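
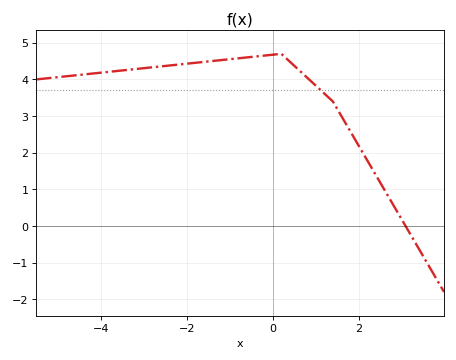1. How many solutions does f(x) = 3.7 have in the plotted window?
1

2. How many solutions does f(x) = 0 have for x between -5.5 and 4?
1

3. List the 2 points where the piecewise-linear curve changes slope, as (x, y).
(0.2, 4.7); (1.4, 3.4)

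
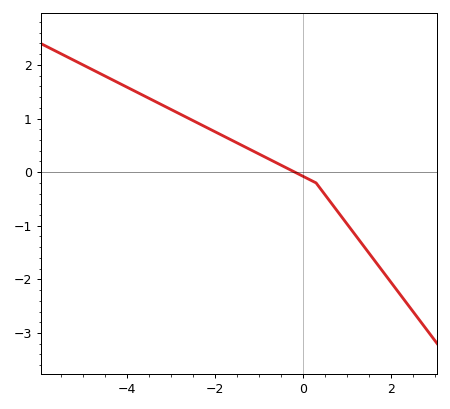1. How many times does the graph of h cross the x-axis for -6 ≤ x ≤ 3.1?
1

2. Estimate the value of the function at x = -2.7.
1.05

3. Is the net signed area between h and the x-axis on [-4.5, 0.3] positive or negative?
positive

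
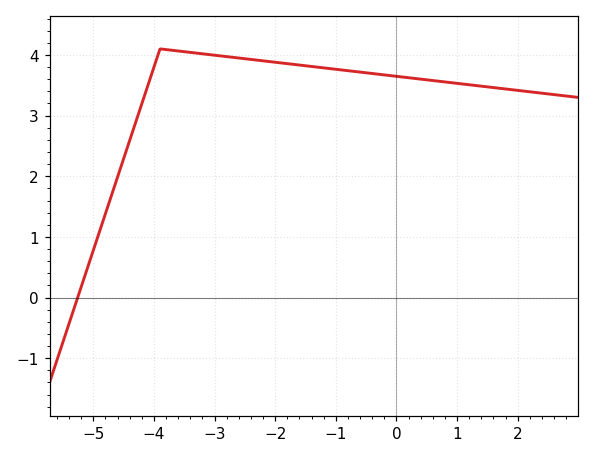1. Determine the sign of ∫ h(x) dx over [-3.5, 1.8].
positive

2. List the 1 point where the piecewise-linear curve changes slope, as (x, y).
(-3.9, 4.1)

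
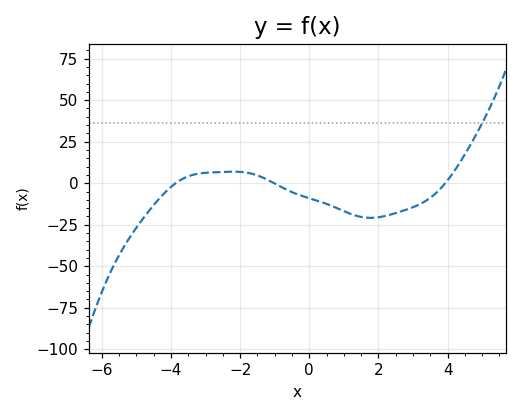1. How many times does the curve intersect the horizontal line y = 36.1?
1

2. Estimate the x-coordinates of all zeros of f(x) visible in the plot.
-3.8, -1, 4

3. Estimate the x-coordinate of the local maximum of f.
-2.2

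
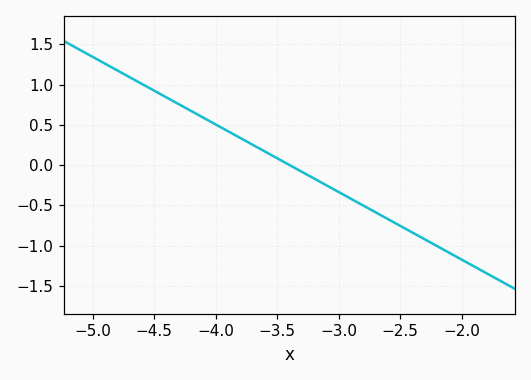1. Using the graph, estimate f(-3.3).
-0.1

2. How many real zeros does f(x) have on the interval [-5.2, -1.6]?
1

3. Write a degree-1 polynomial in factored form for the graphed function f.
y = -0.84(x + 3.4)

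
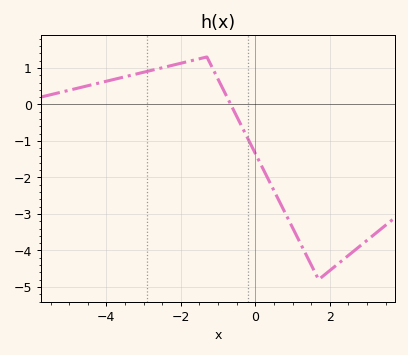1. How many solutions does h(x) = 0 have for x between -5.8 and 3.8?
1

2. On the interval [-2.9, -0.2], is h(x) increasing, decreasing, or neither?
neither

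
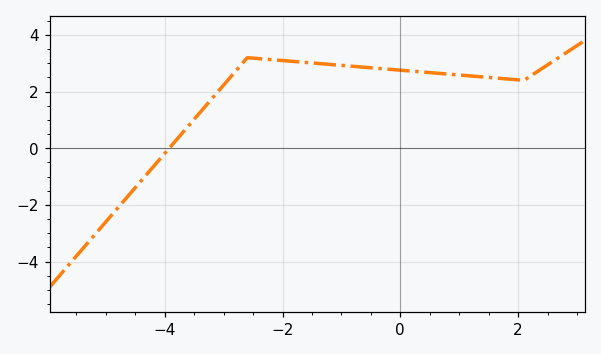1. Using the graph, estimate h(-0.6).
2.8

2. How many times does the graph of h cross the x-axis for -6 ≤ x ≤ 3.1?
1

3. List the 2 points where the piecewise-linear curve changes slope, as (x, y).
(-2.6, 3.2); (2.1, 2.4)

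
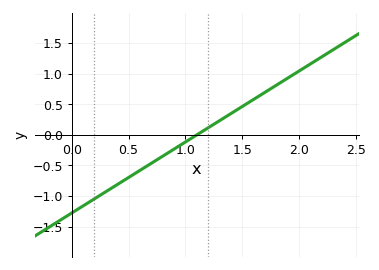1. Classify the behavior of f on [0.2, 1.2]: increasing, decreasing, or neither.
increasing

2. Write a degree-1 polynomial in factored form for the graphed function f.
y = 1.16(x - 1.1)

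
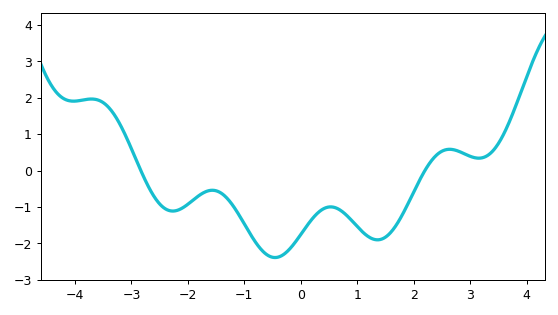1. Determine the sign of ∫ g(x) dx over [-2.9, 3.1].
negative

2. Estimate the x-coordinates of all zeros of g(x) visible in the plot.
-2.8, 2.2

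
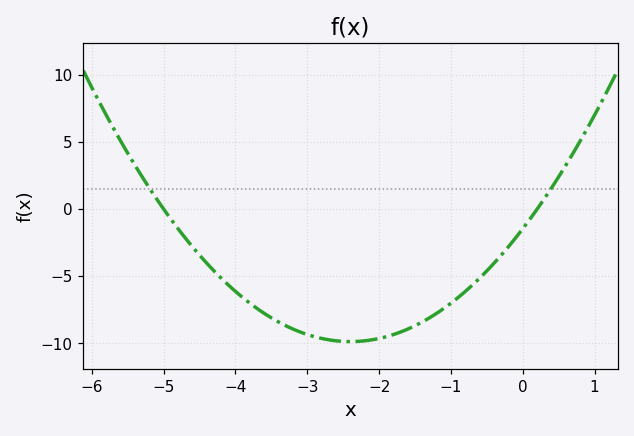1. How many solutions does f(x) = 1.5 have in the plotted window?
2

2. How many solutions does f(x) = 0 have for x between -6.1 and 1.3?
2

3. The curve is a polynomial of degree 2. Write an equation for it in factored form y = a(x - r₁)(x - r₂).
y = 1.46(x + 5)(x - 0.2)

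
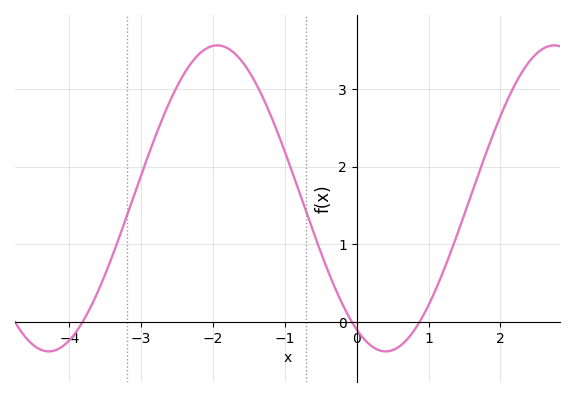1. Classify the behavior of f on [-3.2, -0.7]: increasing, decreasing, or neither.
neither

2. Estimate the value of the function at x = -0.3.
0.4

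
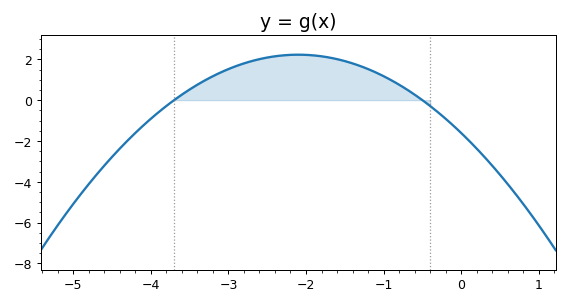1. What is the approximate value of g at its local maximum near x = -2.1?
2.23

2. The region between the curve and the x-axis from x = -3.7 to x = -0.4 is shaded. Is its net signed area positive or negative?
positive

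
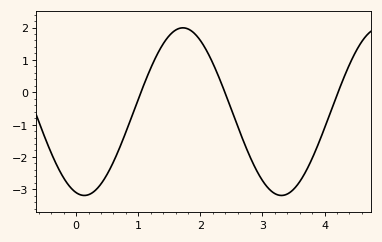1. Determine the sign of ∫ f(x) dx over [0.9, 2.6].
positive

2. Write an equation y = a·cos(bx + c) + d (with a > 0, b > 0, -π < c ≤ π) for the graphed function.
y = 2.59cos(2x + 2.9) - 0.6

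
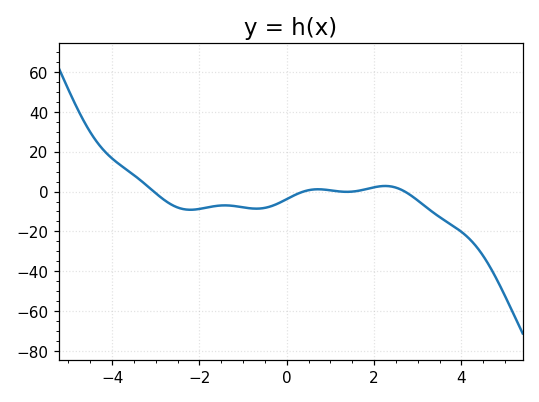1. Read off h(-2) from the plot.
-8.73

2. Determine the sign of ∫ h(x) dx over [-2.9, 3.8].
negative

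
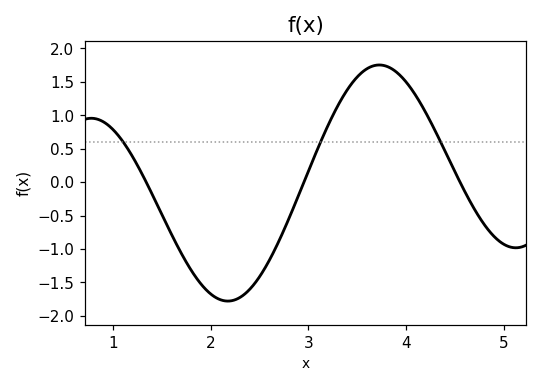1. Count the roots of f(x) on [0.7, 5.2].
3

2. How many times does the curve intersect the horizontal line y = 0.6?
3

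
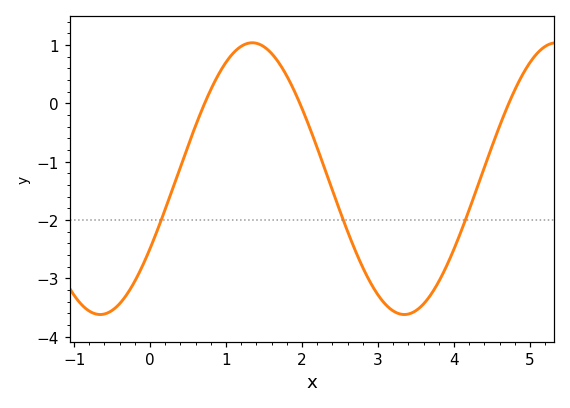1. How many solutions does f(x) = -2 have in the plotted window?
3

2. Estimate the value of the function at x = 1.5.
1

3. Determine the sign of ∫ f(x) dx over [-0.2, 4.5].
negative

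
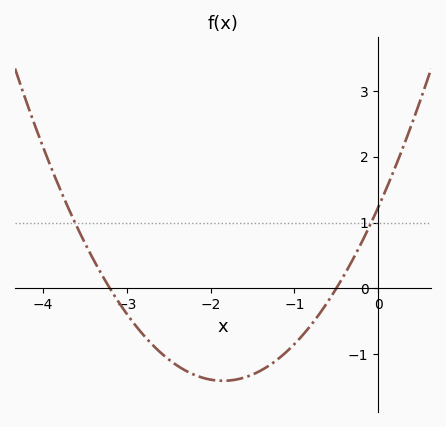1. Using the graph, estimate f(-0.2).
0.7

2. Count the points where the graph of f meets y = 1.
2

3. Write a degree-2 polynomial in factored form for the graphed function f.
y = 0.77(x + 3.2)(x + 0.5)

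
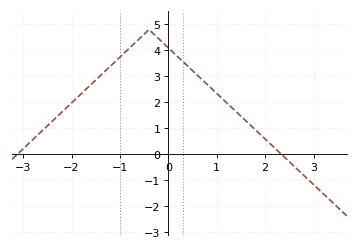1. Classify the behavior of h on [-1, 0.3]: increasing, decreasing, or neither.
neither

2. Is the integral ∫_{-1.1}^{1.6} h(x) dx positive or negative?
positive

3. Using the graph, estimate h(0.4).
3.4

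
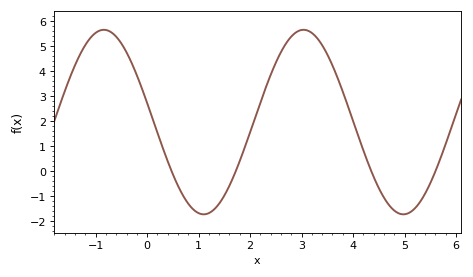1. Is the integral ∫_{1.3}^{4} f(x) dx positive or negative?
positive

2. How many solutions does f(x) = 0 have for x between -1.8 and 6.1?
4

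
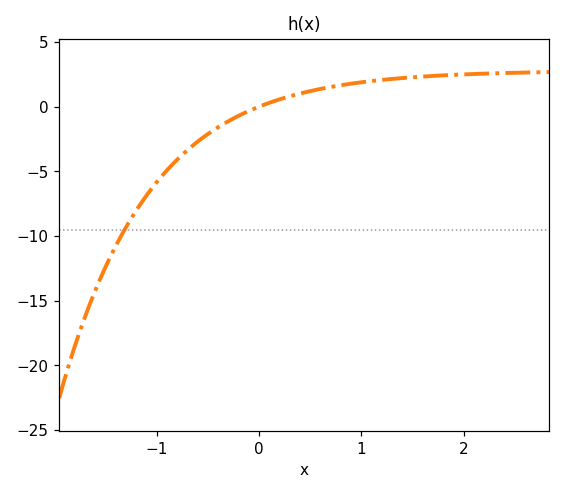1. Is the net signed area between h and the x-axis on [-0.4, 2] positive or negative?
positive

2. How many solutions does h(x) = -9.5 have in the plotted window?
1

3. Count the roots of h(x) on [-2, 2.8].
1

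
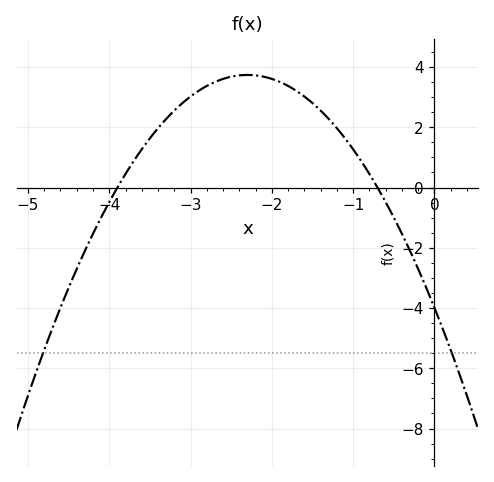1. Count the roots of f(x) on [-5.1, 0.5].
2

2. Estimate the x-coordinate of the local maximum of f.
-2.3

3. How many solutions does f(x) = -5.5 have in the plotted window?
2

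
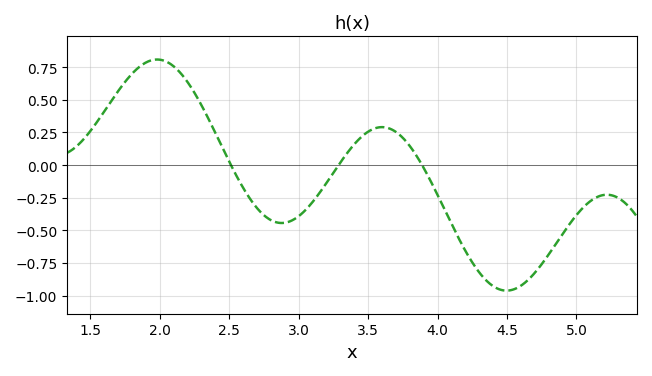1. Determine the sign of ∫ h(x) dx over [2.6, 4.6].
negative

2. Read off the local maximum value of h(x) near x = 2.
0.8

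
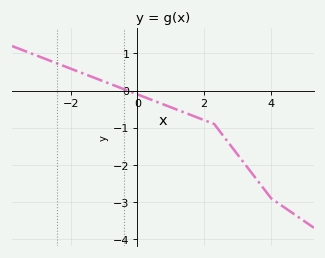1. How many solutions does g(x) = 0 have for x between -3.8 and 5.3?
1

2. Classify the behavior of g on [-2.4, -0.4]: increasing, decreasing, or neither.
decreasing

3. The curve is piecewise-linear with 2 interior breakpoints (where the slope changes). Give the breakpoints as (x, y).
(2.3, -0.9); (4, -2.9)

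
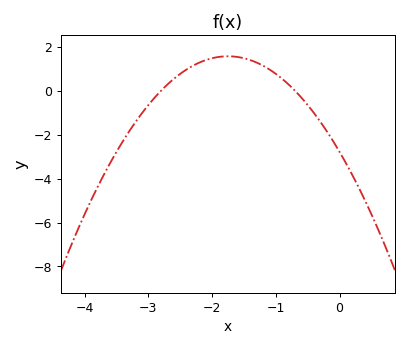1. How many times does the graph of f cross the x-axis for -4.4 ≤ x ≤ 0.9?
2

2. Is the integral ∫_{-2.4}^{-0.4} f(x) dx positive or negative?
positive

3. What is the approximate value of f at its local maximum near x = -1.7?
1.57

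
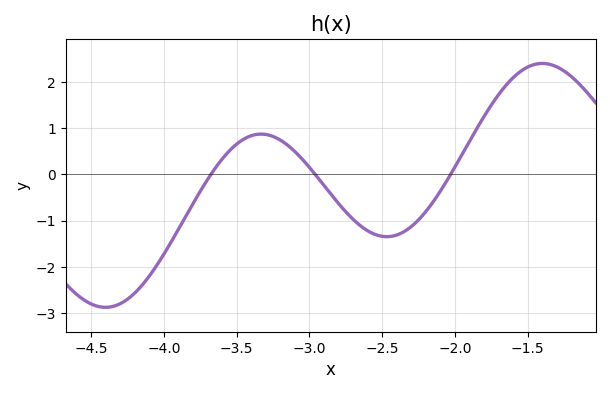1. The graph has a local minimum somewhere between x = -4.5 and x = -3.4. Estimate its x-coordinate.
-4.4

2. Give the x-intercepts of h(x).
-3.7, -2.95, -2.05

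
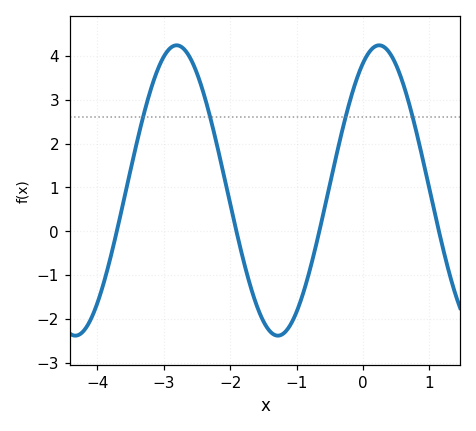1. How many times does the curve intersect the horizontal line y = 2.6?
4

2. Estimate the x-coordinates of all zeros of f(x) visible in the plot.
-3.71, -1.91, -0.658, 1.14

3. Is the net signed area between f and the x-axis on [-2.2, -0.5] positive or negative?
negative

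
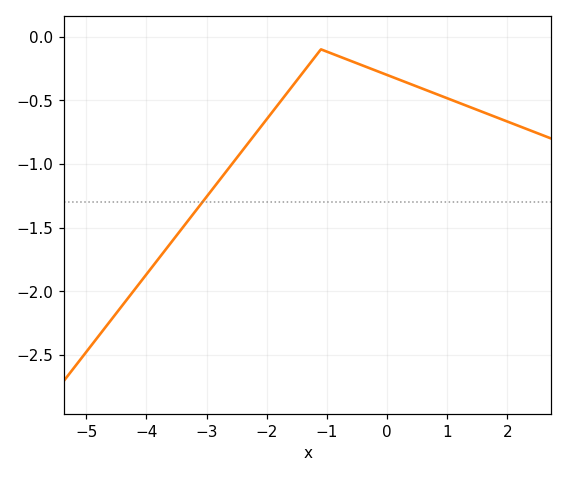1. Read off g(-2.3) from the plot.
-0.831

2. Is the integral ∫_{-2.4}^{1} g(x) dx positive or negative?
negative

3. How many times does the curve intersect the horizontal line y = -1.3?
1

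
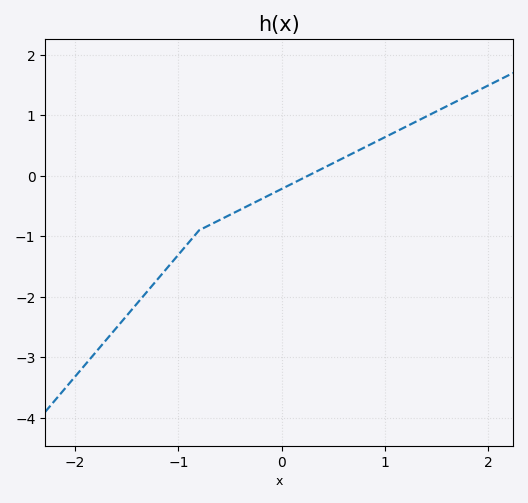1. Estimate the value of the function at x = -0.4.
-0.558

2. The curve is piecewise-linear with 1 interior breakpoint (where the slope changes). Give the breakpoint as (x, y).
(-0.8, -0.9)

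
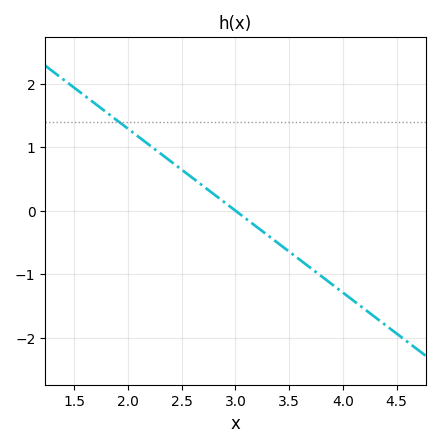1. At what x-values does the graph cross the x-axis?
3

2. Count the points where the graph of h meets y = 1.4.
1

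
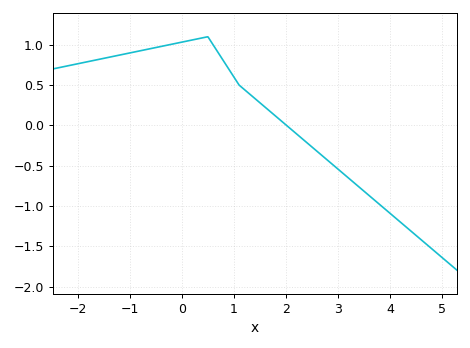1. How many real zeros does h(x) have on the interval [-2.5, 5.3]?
1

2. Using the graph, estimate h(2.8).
-0.45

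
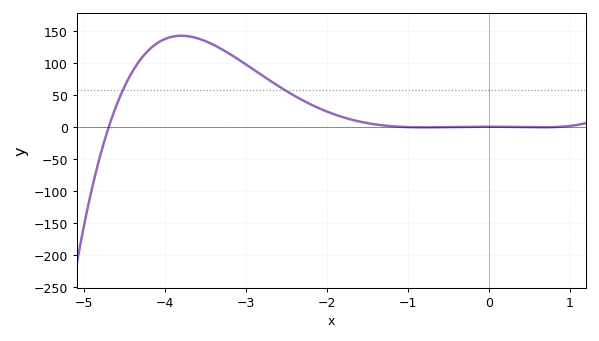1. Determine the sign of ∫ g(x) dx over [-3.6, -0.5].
positive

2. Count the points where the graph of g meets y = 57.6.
2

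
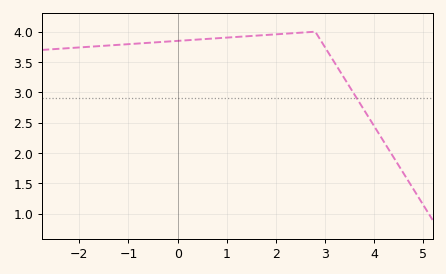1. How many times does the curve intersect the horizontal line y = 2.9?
1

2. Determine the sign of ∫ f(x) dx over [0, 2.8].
positive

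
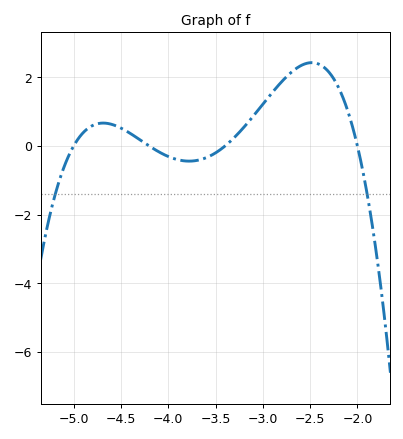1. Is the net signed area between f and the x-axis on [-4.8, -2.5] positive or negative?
positive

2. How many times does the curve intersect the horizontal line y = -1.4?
2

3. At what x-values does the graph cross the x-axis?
-5, -4.2, -3.4, -2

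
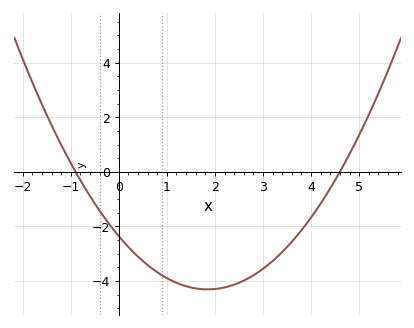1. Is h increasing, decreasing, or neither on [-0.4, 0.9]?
decreasing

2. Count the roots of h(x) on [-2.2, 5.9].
2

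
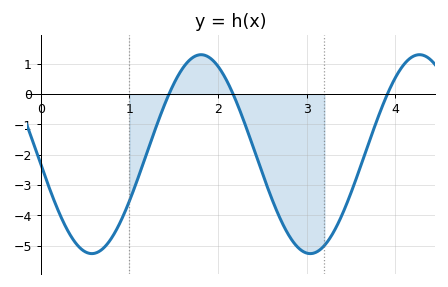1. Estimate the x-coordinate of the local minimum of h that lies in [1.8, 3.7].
3.04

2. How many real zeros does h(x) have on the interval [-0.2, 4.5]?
3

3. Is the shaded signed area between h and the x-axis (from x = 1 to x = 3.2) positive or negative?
negative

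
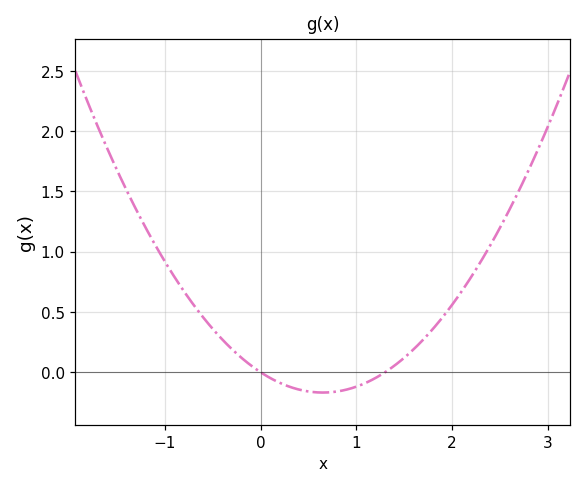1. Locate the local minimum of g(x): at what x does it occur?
0.7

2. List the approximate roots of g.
0, 1.3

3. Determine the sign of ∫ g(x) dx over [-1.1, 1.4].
positive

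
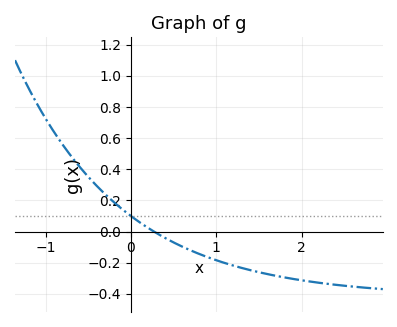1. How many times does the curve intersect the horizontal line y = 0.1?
1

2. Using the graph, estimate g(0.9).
-0.165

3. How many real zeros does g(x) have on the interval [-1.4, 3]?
1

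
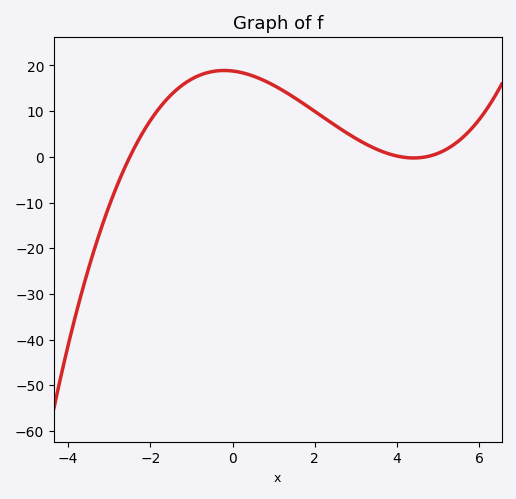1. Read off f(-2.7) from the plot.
-4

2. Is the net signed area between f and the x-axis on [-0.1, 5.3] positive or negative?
positive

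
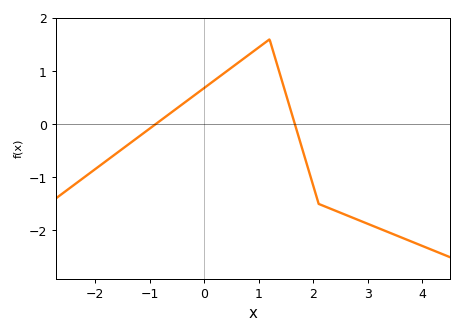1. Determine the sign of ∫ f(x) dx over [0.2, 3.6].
negative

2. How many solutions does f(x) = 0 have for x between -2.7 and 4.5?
2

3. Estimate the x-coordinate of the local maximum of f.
1.2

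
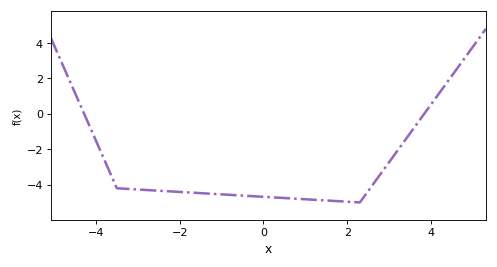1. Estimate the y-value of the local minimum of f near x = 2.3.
-5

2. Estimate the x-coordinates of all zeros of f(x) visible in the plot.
-4.2, 3.8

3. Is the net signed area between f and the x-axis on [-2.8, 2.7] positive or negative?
negative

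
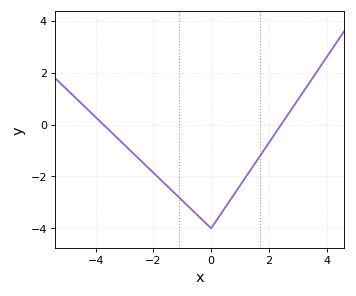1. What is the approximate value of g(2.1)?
-0.539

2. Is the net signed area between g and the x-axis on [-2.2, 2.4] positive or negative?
negative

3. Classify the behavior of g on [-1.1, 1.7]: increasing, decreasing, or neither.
neither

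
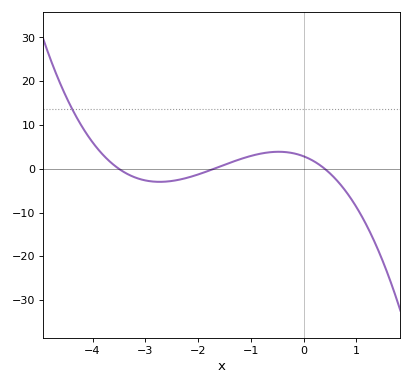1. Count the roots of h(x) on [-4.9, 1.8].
3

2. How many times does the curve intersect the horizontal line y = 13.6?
1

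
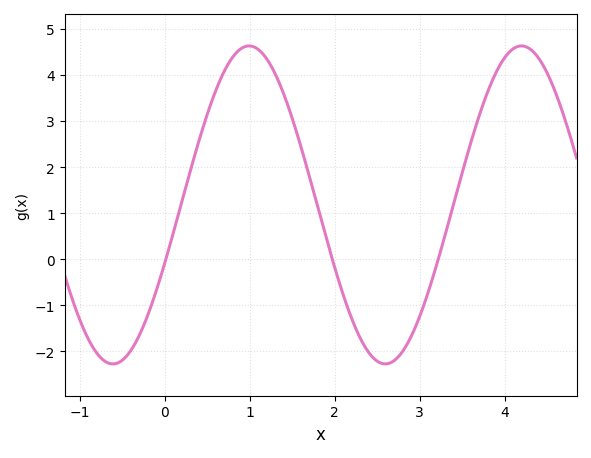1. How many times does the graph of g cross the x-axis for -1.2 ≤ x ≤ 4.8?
3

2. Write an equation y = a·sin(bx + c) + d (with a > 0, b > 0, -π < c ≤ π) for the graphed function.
y = 3.45sin(1.96x - 0.372) + 1.18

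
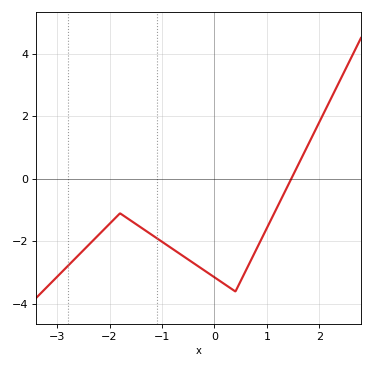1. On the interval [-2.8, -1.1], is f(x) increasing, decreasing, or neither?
neither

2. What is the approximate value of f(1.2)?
-0.891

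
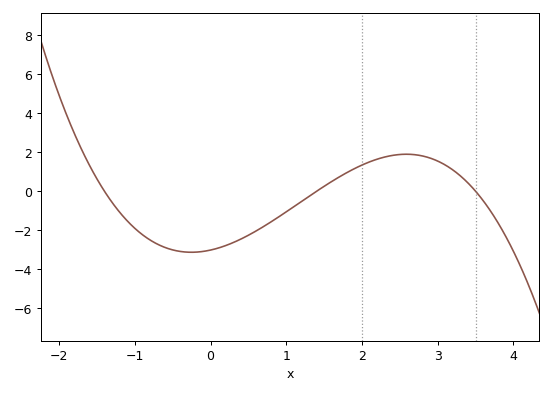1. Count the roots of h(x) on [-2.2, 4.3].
3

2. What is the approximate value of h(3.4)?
0.4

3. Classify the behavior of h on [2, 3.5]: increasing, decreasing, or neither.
neither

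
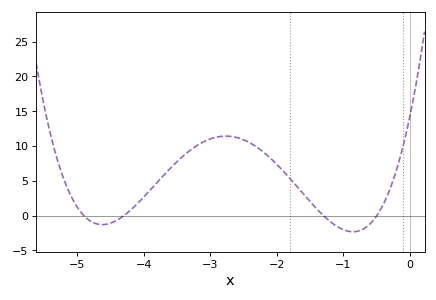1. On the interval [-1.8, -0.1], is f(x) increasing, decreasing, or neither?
neither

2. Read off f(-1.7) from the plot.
4.19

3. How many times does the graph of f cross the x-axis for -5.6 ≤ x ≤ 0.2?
4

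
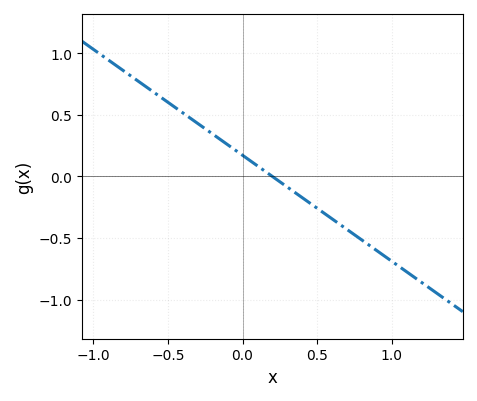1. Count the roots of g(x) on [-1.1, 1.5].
1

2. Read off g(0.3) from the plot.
-0.086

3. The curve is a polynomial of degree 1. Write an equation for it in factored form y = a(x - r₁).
y = -0.86(x - 0.2)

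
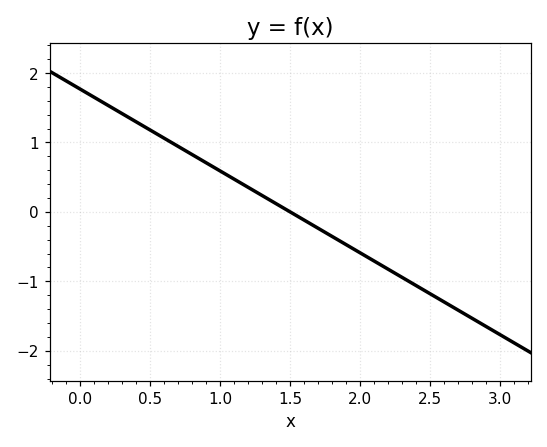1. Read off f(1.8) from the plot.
-0.354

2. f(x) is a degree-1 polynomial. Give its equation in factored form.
y = -1.18(x - 1.5)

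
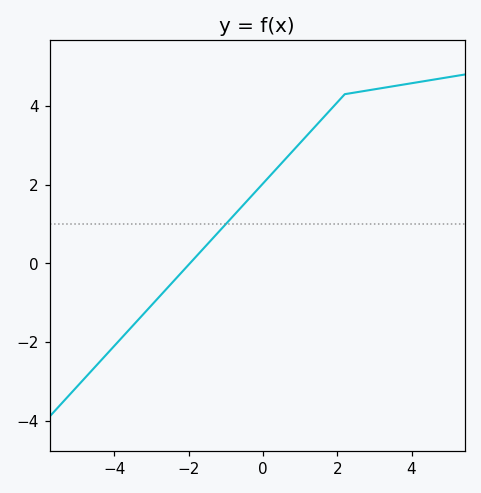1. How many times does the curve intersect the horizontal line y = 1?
1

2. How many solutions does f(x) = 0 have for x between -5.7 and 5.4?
1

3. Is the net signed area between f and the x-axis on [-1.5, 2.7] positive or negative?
positive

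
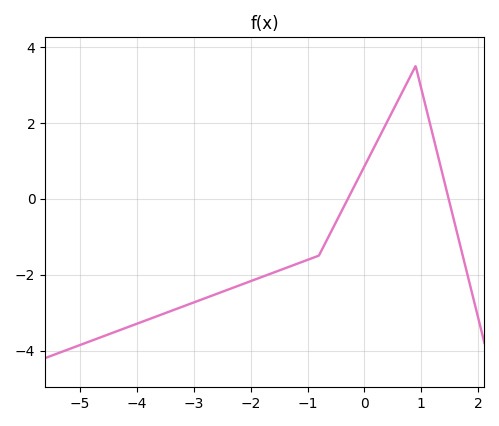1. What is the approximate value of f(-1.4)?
-1.8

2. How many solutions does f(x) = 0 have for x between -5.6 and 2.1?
2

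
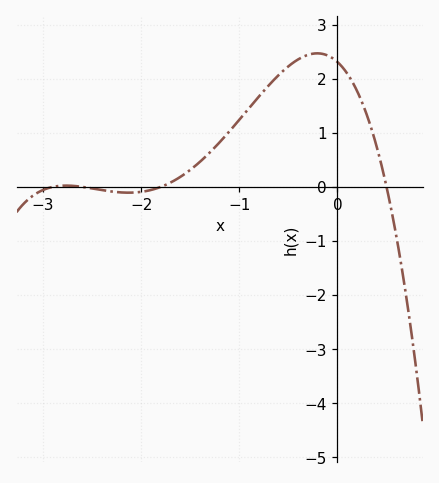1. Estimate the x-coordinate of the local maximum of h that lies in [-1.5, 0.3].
-0.2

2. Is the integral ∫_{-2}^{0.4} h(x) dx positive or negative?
positive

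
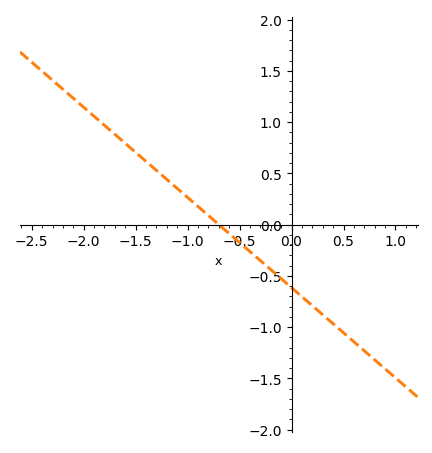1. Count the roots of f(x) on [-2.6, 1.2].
1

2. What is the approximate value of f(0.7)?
-1.23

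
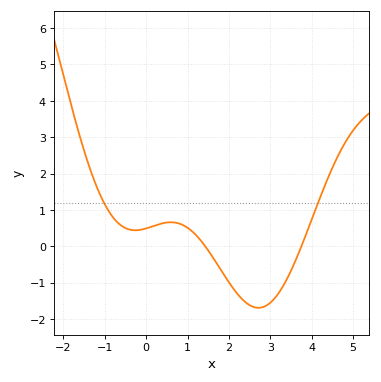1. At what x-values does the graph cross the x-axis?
1.4, 3.8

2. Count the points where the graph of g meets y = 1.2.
2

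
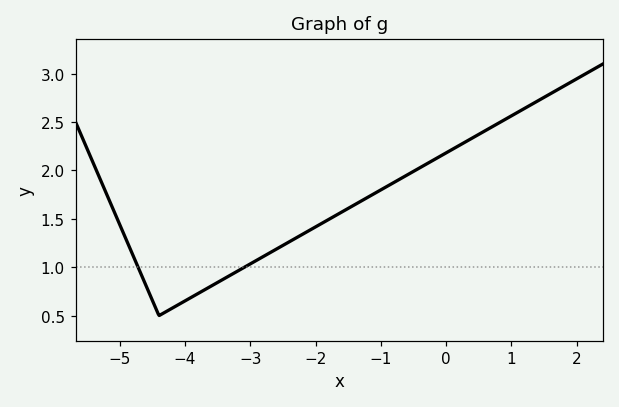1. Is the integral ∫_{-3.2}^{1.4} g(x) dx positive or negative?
positive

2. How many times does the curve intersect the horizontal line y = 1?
2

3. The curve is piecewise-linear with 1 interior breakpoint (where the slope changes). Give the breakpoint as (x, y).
(-4.4, 0.5)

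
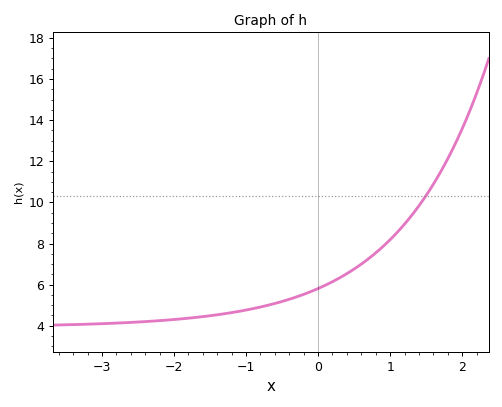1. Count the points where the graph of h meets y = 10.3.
1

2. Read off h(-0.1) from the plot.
5.6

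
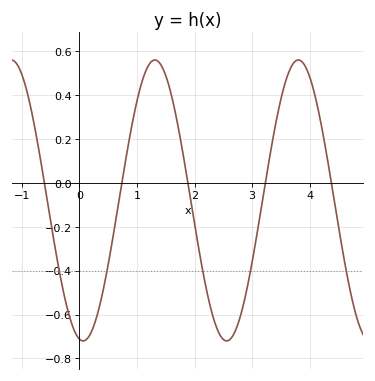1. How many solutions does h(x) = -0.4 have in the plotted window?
5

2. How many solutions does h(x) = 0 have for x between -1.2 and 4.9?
5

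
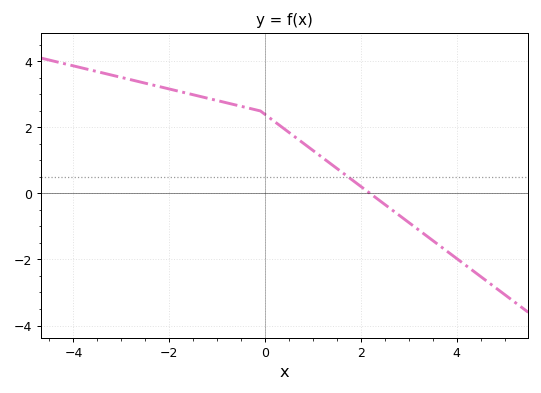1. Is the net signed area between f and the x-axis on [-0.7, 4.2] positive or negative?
positive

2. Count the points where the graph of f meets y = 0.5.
1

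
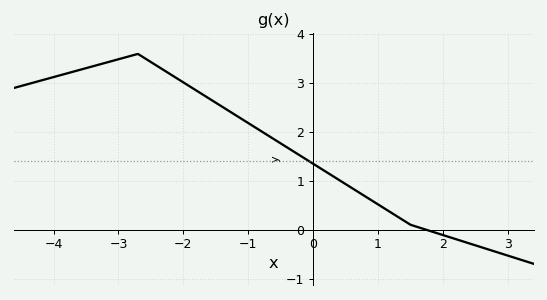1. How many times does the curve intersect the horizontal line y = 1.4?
1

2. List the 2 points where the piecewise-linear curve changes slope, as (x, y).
(-2.7, 3.6); (1.5, 0.1)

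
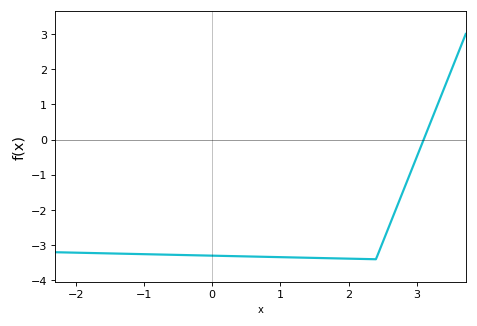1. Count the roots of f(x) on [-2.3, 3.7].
1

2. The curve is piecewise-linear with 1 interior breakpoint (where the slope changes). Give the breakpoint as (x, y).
(2.4, -3.4)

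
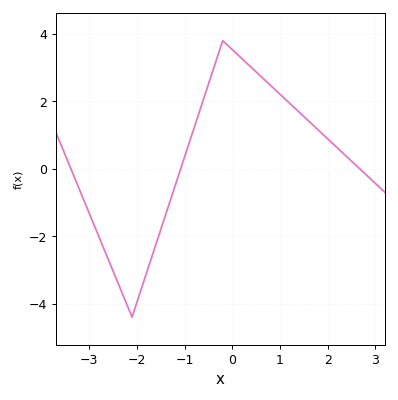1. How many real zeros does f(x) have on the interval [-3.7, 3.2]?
3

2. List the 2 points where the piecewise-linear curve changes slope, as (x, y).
(-2.1, -4.4); (-0.2, 3.8)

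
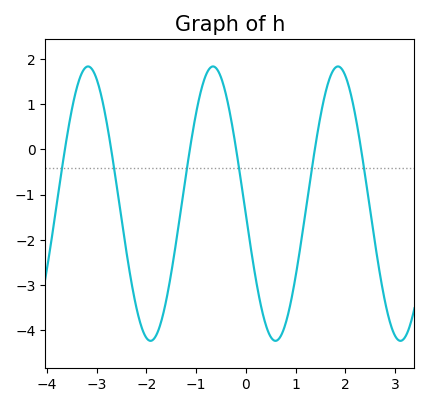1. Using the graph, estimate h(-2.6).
-0.8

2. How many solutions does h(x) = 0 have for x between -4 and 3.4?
6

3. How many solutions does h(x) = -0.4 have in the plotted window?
6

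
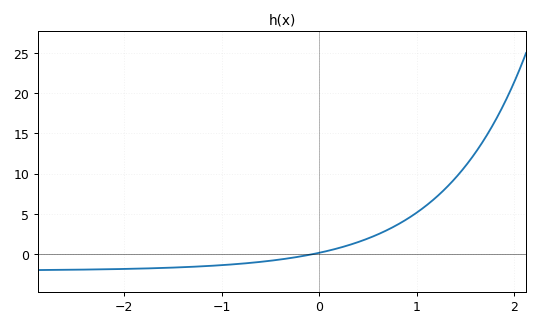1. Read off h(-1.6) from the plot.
-1.72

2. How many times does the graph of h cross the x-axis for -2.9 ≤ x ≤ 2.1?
1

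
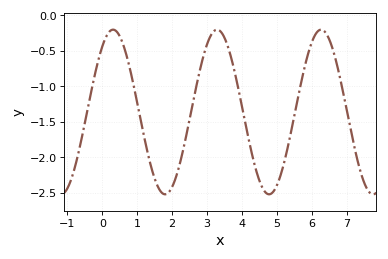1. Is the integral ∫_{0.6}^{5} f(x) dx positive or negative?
negative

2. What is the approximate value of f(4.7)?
-2.51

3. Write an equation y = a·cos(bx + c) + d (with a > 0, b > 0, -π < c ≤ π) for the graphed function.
y = 1.16cos(2.11x - 0.652) - 1.36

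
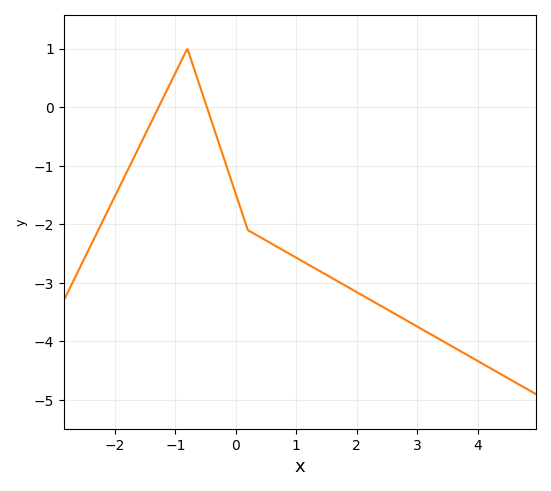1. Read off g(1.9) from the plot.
-3.1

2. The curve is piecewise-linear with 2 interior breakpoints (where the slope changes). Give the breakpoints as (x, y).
(-0.8, 1); (0.2, -2.1)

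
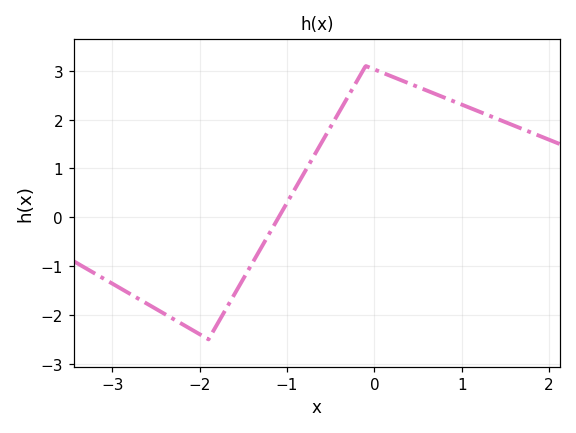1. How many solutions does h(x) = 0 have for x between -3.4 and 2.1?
1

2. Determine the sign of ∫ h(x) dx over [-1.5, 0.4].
positive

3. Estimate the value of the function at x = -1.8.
-2.19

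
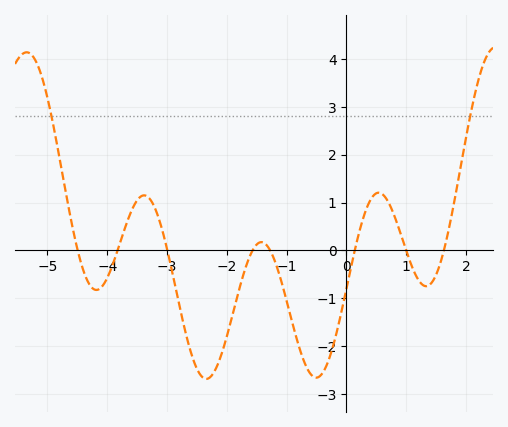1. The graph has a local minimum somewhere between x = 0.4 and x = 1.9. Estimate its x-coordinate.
1.33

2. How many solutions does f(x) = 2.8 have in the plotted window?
2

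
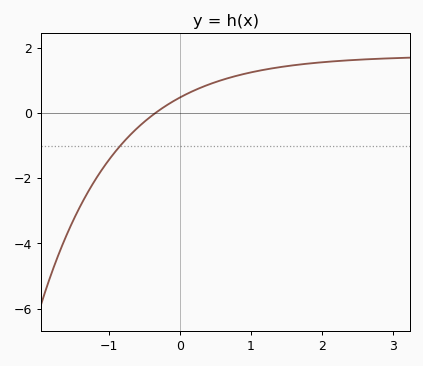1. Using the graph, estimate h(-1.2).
-2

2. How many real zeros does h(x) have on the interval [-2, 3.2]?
1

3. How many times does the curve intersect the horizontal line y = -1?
1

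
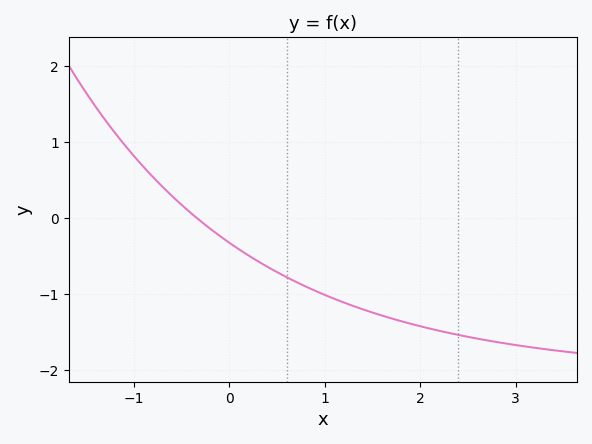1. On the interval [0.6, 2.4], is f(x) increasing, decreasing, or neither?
decreasing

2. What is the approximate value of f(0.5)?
-0.717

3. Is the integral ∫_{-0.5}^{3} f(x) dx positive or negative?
negative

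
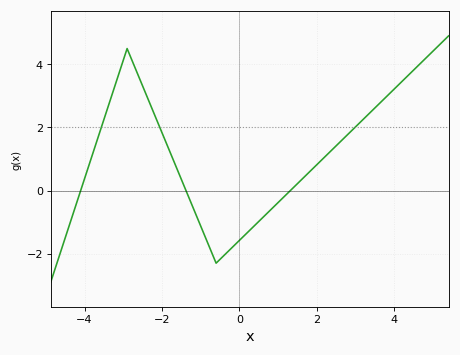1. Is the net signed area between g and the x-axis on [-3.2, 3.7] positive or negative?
positive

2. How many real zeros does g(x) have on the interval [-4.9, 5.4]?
3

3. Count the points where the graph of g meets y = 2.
3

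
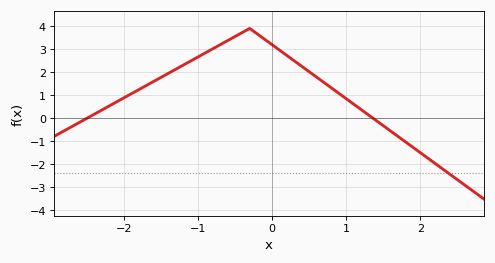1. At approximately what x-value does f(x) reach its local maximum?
-0.3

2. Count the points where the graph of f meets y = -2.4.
1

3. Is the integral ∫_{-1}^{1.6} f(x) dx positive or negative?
positive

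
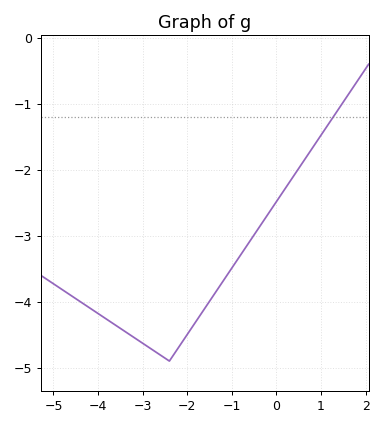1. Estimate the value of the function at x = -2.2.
-4.7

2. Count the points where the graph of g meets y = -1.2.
1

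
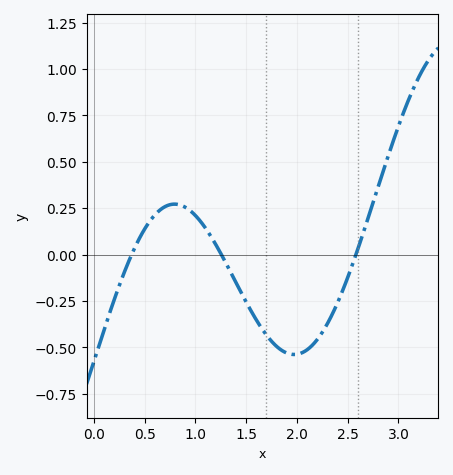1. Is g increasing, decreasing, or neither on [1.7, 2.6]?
neither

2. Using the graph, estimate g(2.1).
-0.513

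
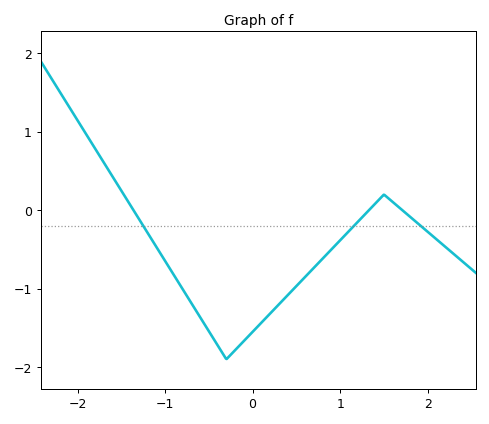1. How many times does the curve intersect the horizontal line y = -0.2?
3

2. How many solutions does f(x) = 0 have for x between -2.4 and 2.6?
3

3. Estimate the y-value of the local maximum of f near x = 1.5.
0.2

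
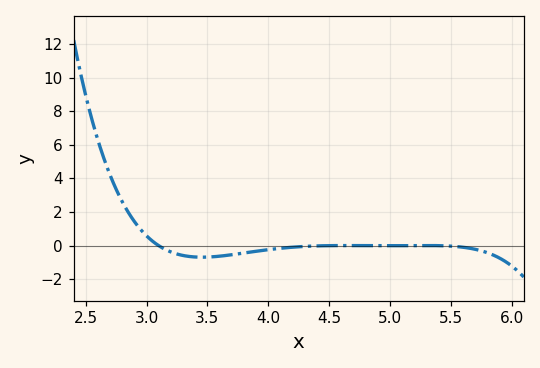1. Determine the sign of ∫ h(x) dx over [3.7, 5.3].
negative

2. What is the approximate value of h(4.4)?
0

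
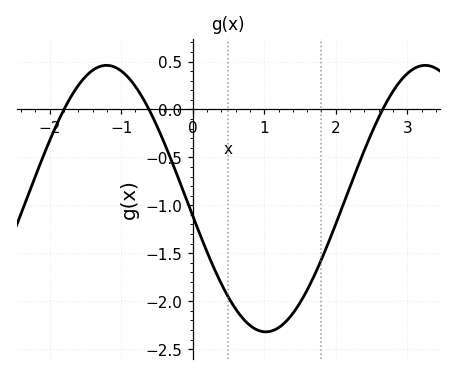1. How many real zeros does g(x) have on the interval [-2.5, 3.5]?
3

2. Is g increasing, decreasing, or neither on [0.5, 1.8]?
neither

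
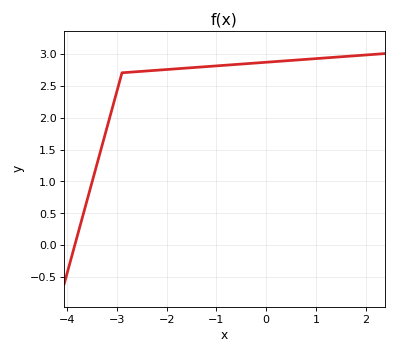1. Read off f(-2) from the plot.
2.75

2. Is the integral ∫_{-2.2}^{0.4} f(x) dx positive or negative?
positive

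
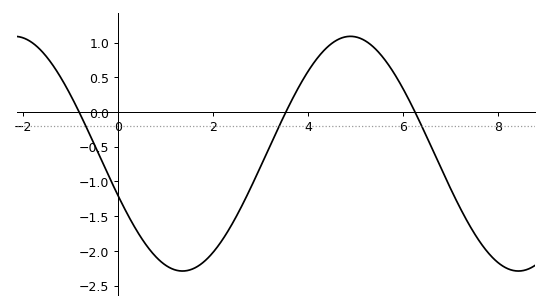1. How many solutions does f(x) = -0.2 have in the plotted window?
3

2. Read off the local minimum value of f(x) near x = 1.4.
-2.3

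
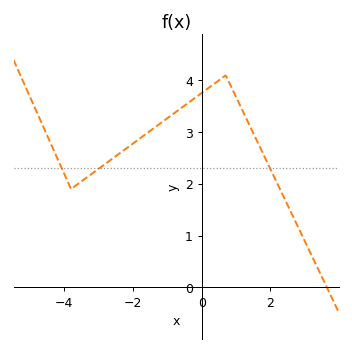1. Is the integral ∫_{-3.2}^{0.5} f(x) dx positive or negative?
positive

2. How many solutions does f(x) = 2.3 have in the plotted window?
3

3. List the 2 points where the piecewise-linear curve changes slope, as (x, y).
(-3.8, 1.9); (0.7, 4.1)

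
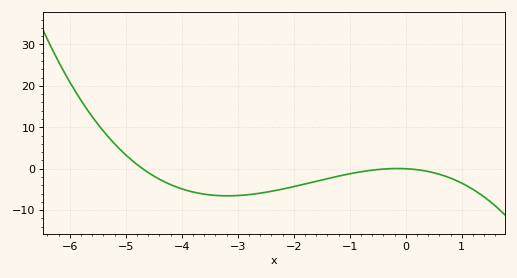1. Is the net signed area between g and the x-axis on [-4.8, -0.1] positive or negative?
negative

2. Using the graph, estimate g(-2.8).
-6.25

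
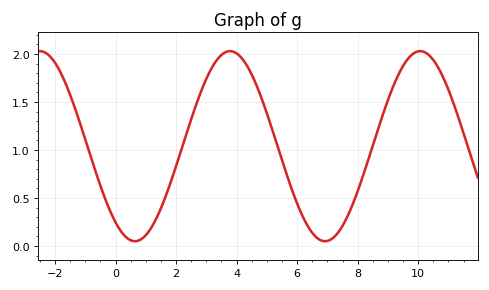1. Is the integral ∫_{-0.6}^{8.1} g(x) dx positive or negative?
positive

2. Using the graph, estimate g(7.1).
0.065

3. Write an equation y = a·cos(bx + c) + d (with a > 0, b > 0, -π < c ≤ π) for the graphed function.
y = 0.99cos(1x + 2.5) + 1.04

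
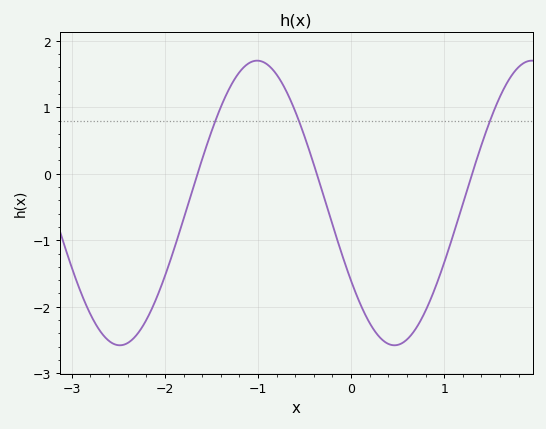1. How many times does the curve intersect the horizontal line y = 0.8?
3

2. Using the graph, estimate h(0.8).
-2.06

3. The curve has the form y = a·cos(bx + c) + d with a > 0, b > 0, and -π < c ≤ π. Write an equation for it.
y = 2.14cos(2.13x + 2.15) - 0.44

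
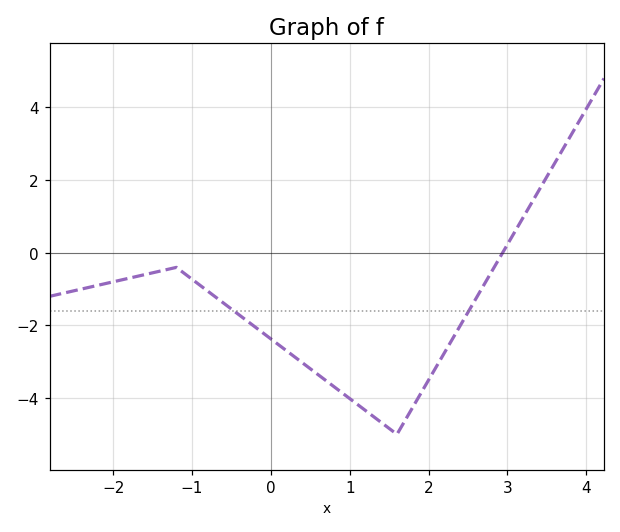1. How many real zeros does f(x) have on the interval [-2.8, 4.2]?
1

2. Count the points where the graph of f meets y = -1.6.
2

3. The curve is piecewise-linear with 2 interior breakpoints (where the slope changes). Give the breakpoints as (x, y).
(-1.2, -0.4); (1.6, -5)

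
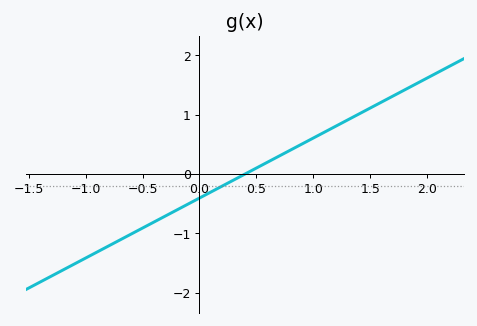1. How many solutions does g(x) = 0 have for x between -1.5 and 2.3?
1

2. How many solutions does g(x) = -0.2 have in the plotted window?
1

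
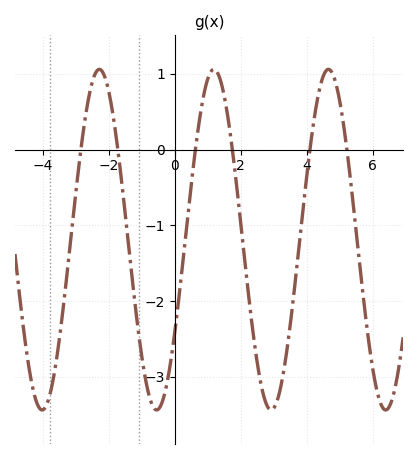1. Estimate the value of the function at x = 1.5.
0.7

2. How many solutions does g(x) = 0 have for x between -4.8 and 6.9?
6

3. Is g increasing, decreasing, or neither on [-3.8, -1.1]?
neither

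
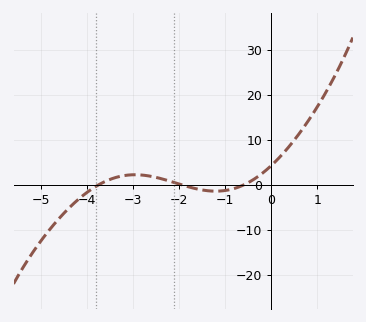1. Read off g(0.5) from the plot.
9.88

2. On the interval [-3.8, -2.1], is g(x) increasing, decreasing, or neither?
neither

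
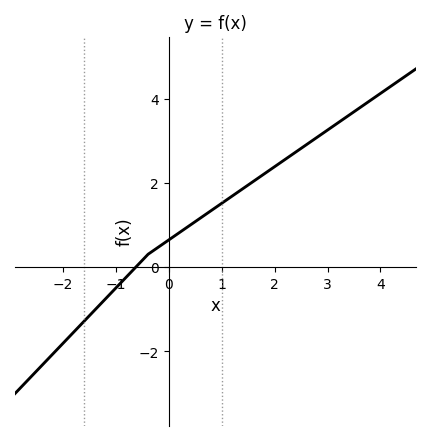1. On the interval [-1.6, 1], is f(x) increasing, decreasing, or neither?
increasing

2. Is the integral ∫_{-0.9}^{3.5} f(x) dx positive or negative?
positive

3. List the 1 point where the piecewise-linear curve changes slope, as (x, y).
(-0.4, 0.3)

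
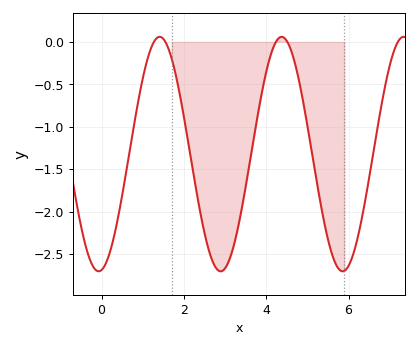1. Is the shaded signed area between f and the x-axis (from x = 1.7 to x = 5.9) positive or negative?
negative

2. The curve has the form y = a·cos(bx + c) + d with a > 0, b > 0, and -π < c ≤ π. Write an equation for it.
y = 1.38cos(2.12x - 2.99) - 1.32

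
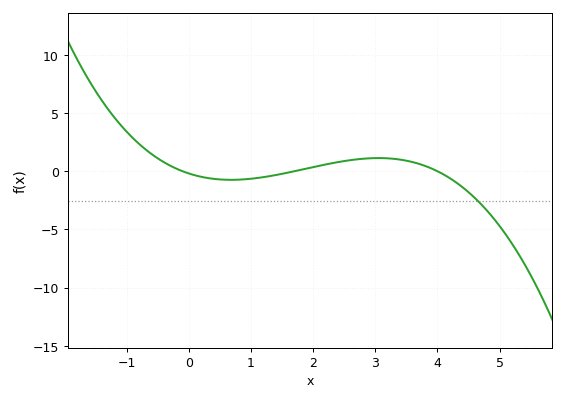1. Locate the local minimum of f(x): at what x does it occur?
0.679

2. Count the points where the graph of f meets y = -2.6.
1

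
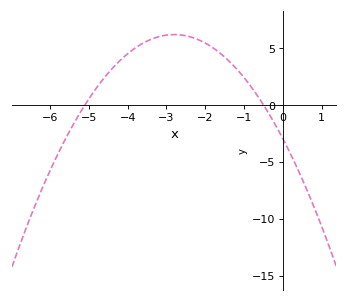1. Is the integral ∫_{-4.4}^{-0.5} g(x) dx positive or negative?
positive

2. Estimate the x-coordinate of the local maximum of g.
-2.8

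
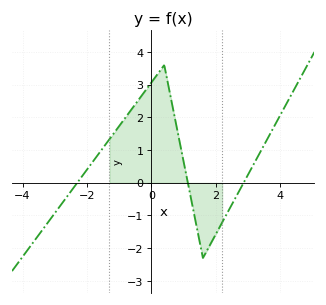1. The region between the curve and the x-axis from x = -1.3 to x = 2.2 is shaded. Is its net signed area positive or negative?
positive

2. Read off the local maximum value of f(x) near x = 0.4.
3.6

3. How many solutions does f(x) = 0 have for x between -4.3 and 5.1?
3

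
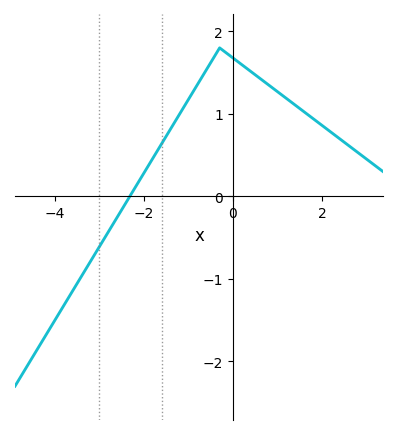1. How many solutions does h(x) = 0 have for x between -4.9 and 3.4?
1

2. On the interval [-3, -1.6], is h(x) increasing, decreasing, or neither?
increasing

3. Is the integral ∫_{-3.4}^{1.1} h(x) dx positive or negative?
positive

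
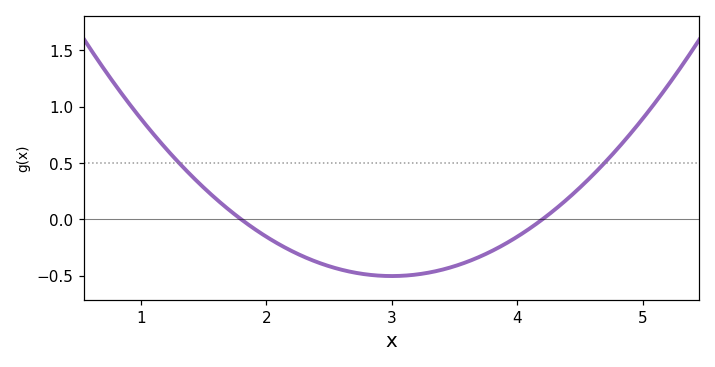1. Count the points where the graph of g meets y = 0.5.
2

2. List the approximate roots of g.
1.8, 4.2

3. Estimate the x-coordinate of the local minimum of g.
3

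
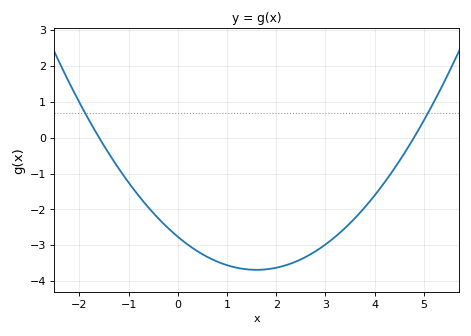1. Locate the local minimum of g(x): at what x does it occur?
1.6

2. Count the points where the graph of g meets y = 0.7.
2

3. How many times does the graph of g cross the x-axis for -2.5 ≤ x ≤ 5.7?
2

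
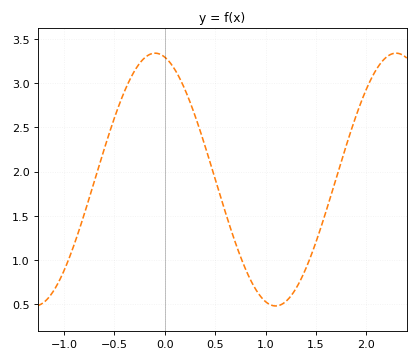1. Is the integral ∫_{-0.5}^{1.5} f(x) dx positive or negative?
positive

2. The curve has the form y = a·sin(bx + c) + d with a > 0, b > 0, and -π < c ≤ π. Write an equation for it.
y = 1.43sin(2.63x + 1.82) + 1.91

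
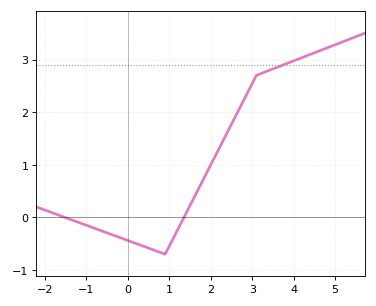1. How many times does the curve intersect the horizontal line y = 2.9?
1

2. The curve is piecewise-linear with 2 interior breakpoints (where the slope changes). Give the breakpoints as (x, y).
(0.9, -0.7); (3.1, 2.7)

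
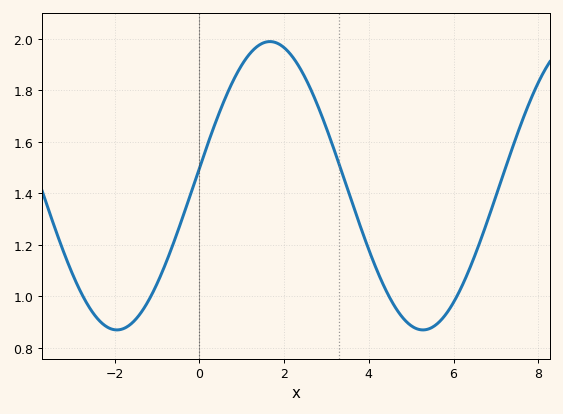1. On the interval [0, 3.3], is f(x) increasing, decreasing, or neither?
neither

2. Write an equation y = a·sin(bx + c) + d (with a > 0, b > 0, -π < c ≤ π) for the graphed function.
y = 0.56sin(0.87x + 0.12) + 1.43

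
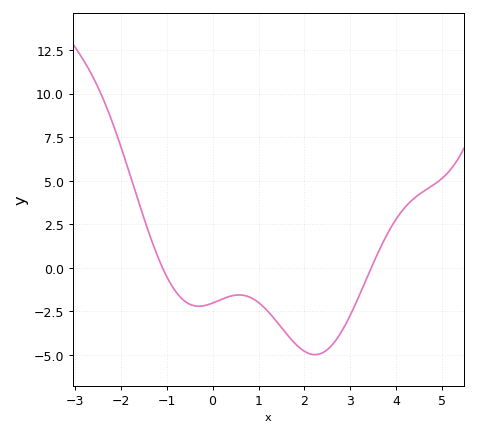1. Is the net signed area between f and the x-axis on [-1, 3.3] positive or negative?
negative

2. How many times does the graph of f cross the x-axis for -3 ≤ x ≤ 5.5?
2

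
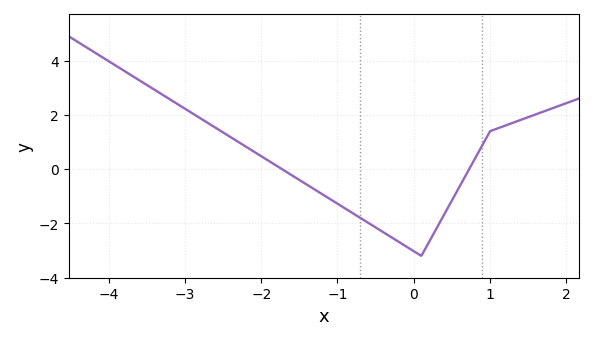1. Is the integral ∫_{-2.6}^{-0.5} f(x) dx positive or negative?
negative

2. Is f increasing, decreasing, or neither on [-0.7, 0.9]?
neither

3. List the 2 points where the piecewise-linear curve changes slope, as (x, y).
(0.1, -3.2); (1, 1.4)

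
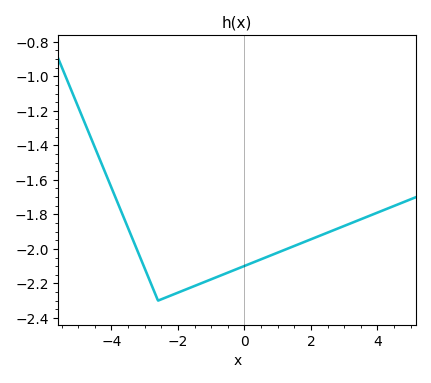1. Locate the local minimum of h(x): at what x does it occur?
-2.6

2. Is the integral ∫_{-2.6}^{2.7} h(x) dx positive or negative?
negative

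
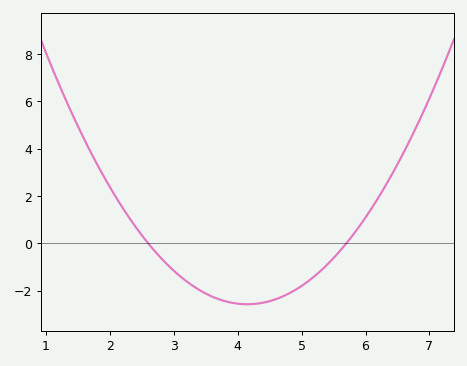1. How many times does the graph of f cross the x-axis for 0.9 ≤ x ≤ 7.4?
2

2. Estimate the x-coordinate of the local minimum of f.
4.2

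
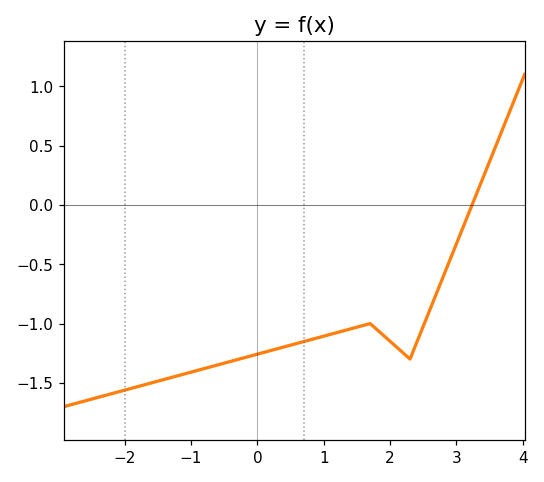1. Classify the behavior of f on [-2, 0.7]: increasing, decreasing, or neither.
increasing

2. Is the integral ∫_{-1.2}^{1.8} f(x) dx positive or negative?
negative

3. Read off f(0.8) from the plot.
-1.15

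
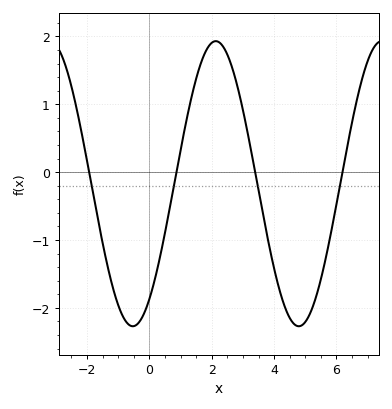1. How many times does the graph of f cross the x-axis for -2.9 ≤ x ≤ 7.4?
4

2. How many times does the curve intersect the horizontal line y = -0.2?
4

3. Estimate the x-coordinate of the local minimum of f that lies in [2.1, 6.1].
4.8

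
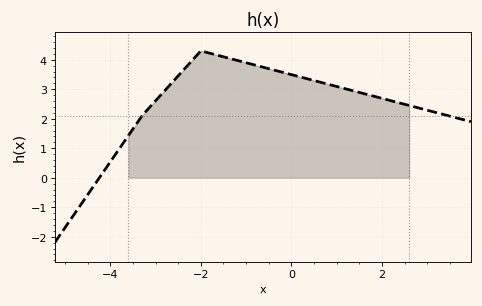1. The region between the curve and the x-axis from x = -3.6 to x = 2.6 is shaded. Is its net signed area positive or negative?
positive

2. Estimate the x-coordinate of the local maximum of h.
-2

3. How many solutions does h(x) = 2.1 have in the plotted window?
2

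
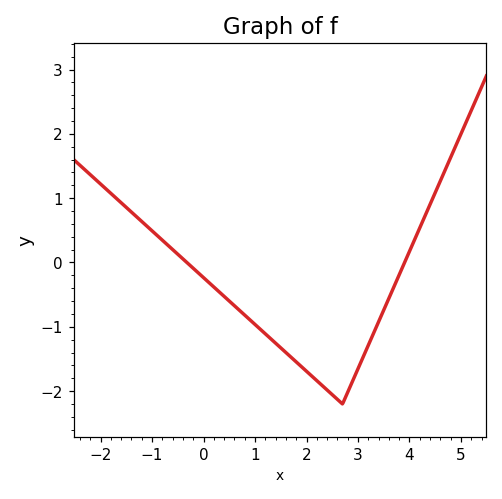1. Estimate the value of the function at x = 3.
-1.65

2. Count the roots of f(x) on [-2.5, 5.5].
2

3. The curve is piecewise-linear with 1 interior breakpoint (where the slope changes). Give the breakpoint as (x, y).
(2.7, -2.2)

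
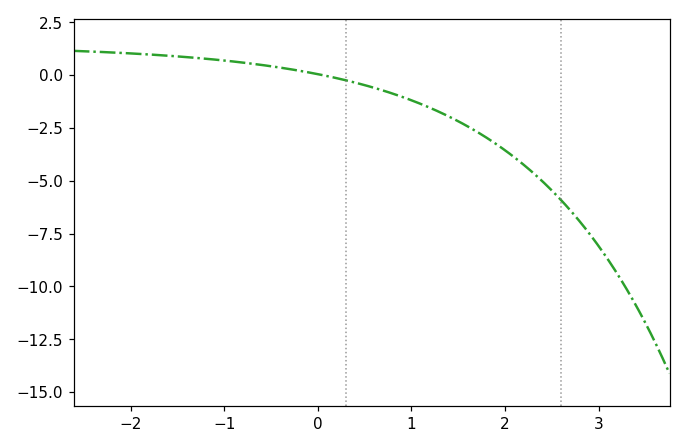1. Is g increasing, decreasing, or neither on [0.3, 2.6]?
decreasing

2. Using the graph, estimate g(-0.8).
0.6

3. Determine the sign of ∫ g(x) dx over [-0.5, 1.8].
negative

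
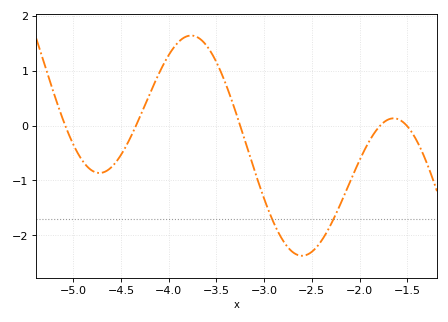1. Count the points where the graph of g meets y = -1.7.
2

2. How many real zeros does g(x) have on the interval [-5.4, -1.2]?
5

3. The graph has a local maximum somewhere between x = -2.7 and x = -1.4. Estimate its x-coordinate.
-1.6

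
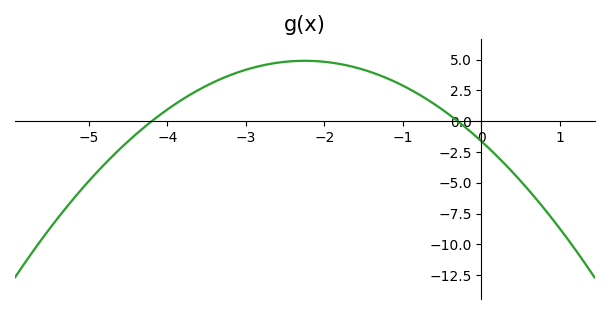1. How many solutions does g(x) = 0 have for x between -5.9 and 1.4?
2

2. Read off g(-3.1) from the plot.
4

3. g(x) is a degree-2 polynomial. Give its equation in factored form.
y = -1.29(x + 4.2)(x + 0.3)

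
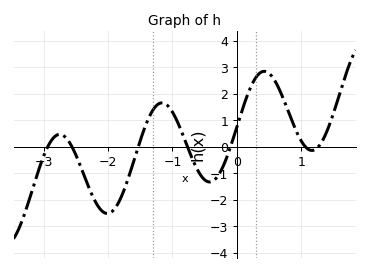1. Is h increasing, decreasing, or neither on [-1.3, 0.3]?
neither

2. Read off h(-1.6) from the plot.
-0.544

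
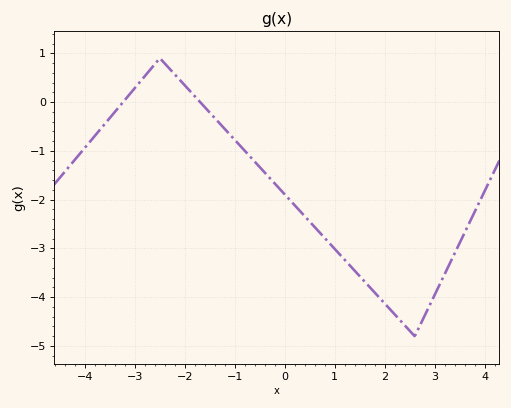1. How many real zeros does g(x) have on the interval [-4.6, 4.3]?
2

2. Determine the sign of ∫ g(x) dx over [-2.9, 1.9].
negative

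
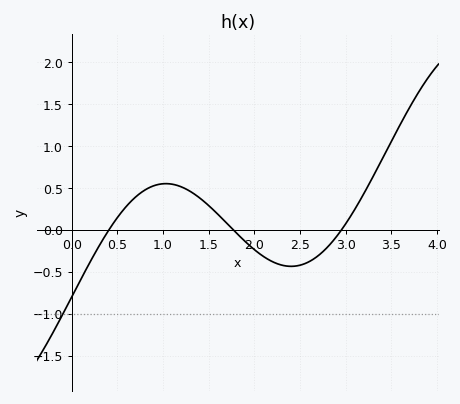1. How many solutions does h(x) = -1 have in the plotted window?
1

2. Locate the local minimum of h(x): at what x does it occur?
2.4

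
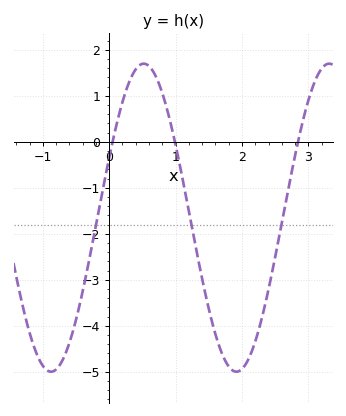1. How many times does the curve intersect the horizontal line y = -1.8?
3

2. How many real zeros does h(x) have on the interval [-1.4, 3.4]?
3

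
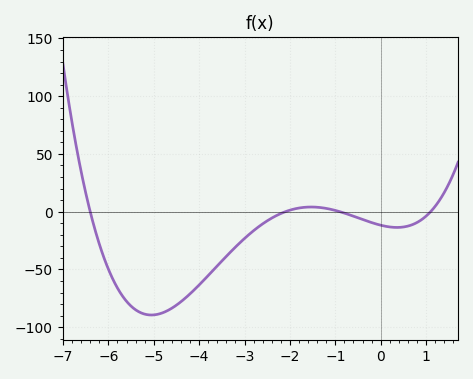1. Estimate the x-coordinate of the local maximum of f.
-1.6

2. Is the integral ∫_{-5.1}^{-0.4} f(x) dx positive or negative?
negative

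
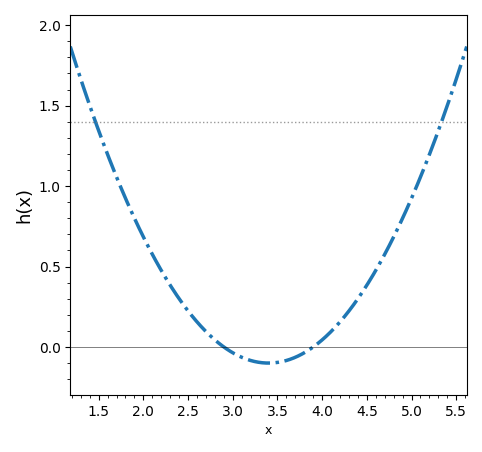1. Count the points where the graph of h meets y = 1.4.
2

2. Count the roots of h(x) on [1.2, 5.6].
2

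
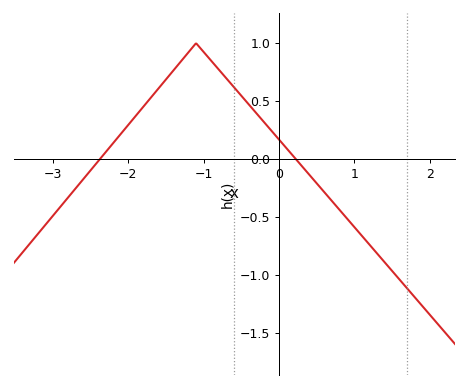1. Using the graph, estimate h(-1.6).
0.6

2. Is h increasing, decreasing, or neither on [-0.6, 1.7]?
decreasing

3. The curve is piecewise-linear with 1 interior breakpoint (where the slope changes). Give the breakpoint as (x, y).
(-1.1, 1)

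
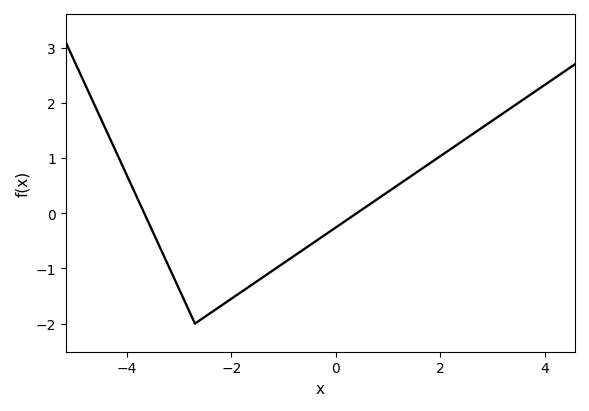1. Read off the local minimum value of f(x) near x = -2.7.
-2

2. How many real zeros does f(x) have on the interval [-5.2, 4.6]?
2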